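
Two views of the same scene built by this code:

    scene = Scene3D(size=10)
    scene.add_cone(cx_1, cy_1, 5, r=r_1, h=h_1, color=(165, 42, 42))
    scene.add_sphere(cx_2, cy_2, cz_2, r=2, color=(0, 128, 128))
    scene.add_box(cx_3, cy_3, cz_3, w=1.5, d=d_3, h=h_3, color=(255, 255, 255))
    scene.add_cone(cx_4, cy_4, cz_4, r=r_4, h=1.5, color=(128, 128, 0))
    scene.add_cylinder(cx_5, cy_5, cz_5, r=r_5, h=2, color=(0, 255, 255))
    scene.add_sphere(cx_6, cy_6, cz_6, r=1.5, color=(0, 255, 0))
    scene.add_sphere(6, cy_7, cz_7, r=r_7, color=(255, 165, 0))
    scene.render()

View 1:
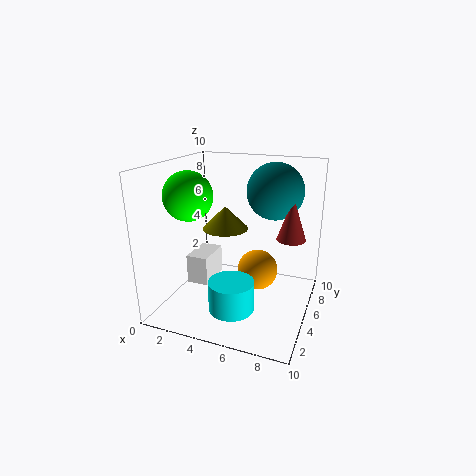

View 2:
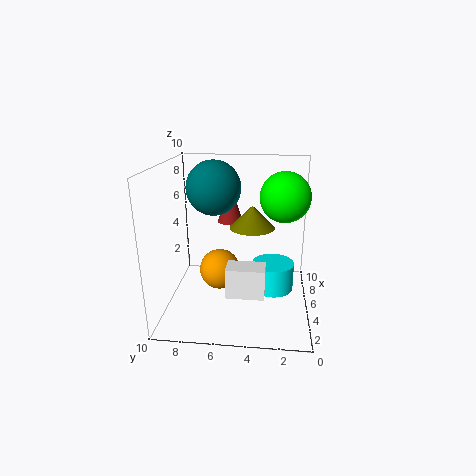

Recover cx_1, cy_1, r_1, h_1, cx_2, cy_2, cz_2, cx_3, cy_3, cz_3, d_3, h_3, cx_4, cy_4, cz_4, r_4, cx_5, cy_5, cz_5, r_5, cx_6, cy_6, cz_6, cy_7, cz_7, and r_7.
cx_1 = 8.5, cy_1 = 6, r_1 = 1, h_1 = 3, cx_2 = 7, cy_2 = 7, cz_2 = 8, cx_3 = 2, cy_3 = 3, cz_3 = 2, d_3 = 2.5, h_3 = 2, cx_4 = 4.5, cy_4 = 4, cz_4 = 6, r_4 = 1.5, cx_5 = 5.5, cy_5 = 2.5, cz_5 = 1, r_5 = 1.5, cx_6 = 3, cy_6 = 2, cz_6 = 8.5, cy_7 = 6.5, cz_7 = 2, r_7 = 1.5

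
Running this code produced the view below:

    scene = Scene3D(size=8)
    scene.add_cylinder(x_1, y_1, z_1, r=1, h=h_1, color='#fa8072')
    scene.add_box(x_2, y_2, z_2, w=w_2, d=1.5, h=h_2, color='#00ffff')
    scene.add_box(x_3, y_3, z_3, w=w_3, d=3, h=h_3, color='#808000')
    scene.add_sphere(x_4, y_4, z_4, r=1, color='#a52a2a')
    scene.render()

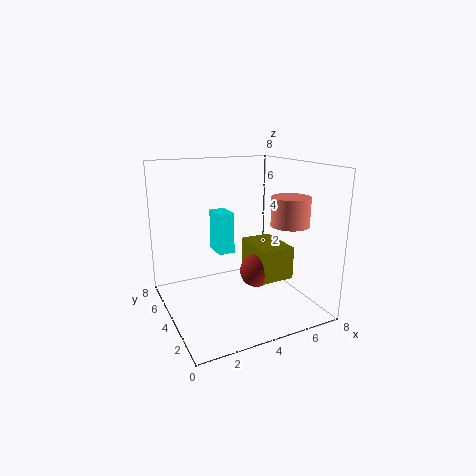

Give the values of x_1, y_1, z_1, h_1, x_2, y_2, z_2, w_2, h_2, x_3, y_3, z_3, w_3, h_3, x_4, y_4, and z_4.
x_1 = 6
y_1 = 2
z_1 = 5
h_1 = 1.5
x_2 = 3.5
y_2 = 5.5
z_2 = 2.5
w_2 = 1
h_2 = 2.5
x_3 = 5.5
y_3 = 3.5
z_3 = 1
w_3 = 2
h_3 = 2
x_4 = 5.5
y_4 = 4.5
z_4 = 1.5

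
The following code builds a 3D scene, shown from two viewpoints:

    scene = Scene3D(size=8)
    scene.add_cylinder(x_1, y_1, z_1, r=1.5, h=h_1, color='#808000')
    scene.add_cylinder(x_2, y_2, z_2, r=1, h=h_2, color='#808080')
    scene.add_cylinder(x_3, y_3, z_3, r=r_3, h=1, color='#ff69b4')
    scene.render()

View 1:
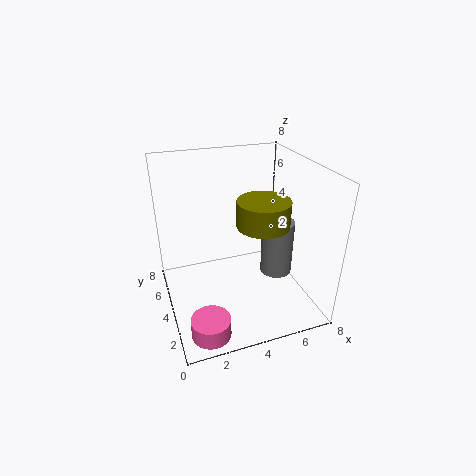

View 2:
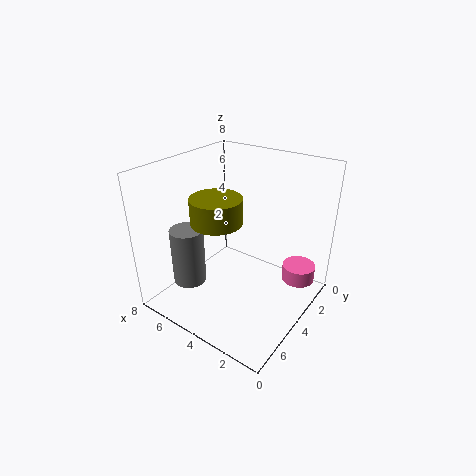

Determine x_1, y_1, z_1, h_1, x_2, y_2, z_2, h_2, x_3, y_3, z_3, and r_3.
x_1 = 5.5; y_1 = 4; z_1 = 4.5; h_1 = 1.5; x_2 = 7; y_2 = 5; z_2 = 0.5; h_2 = 3.5; x_3 = 1.5; y_3 = 1; z_3 = 0.5; r_3 = 1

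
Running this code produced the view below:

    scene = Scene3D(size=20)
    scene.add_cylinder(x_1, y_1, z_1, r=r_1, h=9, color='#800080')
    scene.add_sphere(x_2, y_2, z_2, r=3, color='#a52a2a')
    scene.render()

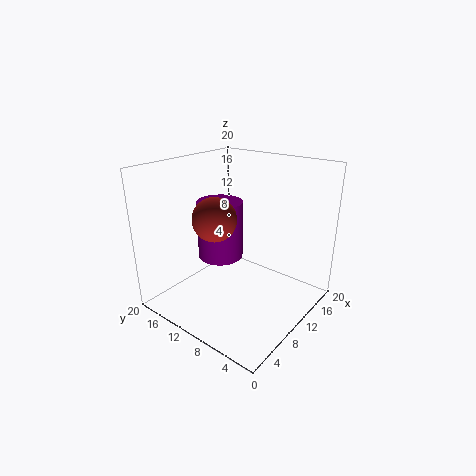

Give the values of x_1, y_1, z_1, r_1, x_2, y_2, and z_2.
x_1 = 12.5; y_1 = 15.5; z_1 = 4.5; r_1 = 3.5; x_2 = 7.5; y_2 = 12; z_2 = 13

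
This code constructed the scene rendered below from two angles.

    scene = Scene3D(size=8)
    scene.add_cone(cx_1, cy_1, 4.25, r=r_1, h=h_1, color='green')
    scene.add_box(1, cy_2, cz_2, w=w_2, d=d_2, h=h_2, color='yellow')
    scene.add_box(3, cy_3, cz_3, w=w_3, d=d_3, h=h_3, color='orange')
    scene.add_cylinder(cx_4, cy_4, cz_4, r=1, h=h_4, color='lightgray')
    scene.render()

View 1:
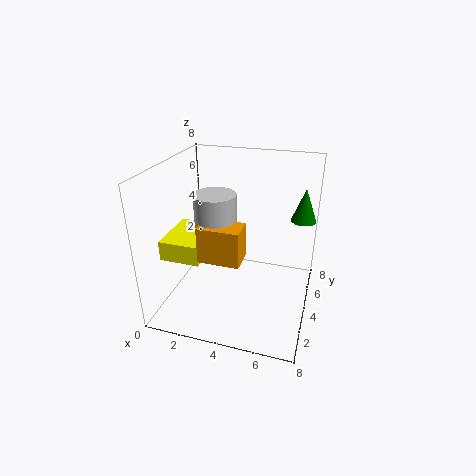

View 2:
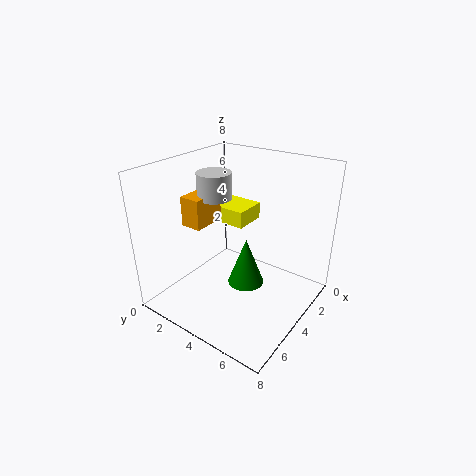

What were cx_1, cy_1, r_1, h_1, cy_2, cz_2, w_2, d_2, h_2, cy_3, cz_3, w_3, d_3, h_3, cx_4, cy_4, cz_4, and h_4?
cx_1 = 7.25
cy_1 = 6.75
r_1 = 0.75
h_1 = 2
cy_2 = 0.75
cz_2 = 4
w_2 = 2
d_2 = 2.75
h_2 = 1
cy_3 = 0.75
cz_3 = 4.25
w_3 = 2
d_3 = 1.25
h_3 = 1.75
cx_4 = 3.5
cy_4 = 2
cz_4 = 5.75
h_4 = 1.5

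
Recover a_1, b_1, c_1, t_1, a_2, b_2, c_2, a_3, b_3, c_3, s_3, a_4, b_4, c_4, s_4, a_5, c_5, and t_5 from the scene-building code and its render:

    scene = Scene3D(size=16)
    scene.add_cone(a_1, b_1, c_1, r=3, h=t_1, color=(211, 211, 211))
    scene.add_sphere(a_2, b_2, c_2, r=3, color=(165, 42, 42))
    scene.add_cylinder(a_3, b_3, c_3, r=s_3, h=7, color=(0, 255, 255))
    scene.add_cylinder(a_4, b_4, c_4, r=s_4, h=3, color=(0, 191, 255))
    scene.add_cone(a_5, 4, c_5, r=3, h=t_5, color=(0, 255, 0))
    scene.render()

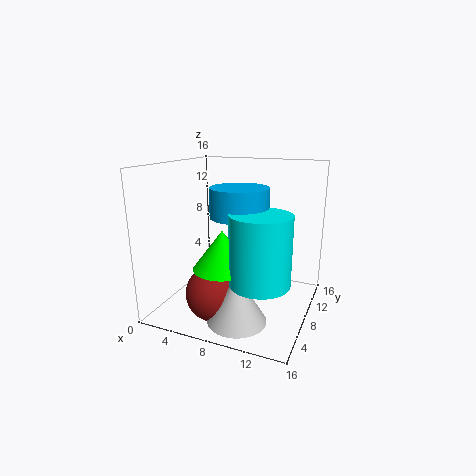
a_1 = 10, b_1 = 3, c_1 = 1, t_1 = 5, a_2 = 7, b_2 = 4, c_2 = 3, a_3 = 12, b_3 = 4, c_3 = 5, s_3 = 3, a_4 = 9, b_4 = 6, c_4 = 11, s_4 = 3, a_5 = 8, c_5 = 6, t_5 = 4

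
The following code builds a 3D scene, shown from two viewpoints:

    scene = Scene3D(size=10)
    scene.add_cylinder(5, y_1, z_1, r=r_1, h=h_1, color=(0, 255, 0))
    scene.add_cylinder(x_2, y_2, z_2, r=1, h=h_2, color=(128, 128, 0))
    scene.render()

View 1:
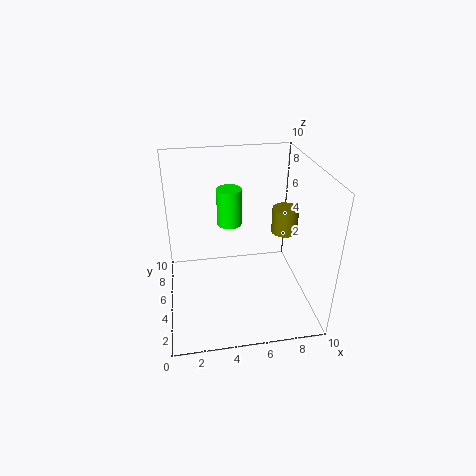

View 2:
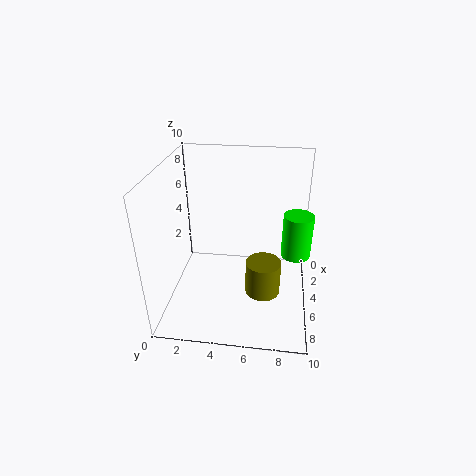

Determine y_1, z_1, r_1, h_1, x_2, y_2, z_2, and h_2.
y_1 = 9, z_1 = 4, r_1 = 1, h_1 = 3, x_2 = 9, y_2 = 7, z_2 = 4, h_2 = 2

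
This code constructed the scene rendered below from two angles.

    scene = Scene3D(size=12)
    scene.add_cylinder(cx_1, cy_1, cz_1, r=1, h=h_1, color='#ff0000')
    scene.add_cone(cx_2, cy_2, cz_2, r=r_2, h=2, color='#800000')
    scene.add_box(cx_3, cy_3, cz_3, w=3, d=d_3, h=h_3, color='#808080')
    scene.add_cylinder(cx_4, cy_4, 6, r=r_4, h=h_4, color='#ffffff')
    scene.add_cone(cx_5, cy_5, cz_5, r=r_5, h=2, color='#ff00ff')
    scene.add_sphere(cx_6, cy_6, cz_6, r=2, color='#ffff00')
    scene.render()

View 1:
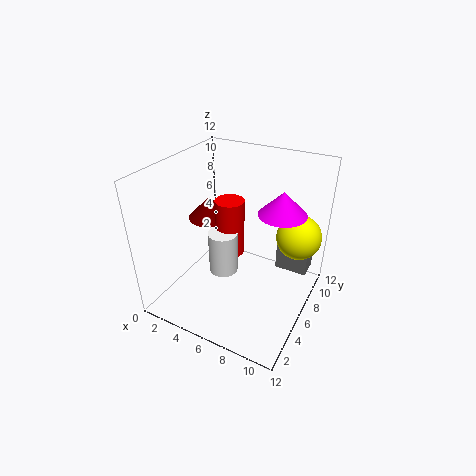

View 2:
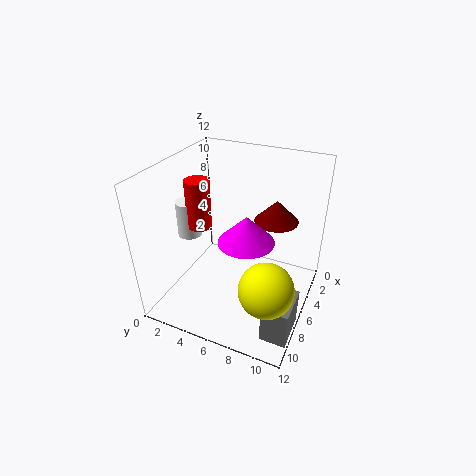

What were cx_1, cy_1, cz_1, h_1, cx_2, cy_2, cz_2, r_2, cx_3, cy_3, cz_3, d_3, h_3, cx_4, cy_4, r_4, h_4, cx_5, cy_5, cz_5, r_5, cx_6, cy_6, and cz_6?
cx_1 = 7; cy_1 = 3; cz_1 = 7; h_1 = 4; cx_2 = 2; cy_2 = 8; cz_2 = 6; r_2 = 2; cx_3 = 8; cy_3 = 10; cz_3 = 1; d_3 = 2; h_3 = 3; cx_4 = 7; cy_4 = 2; r_4 = 1; h_4 = 3; cx_5 = 9; cy_5 = 8; cz_5 = 8; r_5 = 2; cx_6 = 10; cy_6 = 10; cz_6 = 5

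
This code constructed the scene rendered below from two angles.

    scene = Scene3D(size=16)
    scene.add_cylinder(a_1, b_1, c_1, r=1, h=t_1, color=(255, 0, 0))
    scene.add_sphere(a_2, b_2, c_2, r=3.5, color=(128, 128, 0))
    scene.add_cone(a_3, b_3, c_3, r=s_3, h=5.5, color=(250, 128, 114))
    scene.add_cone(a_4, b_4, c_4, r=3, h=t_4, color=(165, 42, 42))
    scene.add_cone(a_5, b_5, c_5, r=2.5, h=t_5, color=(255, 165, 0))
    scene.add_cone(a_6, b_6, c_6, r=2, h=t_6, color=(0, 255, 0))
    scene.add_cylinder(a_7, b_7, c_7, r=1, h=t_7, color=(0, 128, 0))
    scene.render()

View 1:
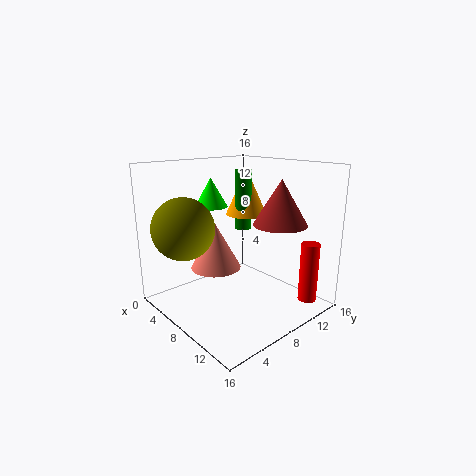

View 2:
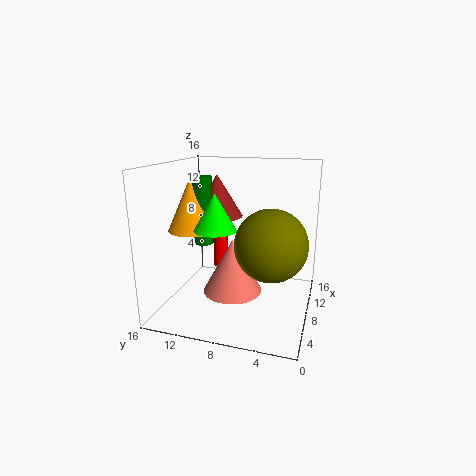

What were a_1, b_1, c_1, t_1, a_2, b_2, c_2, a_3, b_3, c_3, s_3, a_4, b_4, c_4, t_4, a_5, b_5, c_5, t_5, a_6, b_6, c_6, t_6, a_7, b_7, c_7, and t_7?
a_1 = 14.5; b_1 = 12.5; c_1 = 1.5; t_1 = 6.5; a_2 = 4; b_2 = 3.5; c_2 = 9; a_3 = 4.5; b_3 = 7.5; c_3 = 3.5; s_3 = 3; a_4 = 11; b_4 = 11.5; c_4 = 9.5; t_4 = 5; a_5 = 5; b_5 = 12; c_5 = 9.5; t_5 = 5.5; a_6 = 2.5; b_6 = 8.5; c_6 = 10.5; t_6 = 3.5; a_7 = 5.5; b_7 = 11; c_7 = 8; t_7 = 7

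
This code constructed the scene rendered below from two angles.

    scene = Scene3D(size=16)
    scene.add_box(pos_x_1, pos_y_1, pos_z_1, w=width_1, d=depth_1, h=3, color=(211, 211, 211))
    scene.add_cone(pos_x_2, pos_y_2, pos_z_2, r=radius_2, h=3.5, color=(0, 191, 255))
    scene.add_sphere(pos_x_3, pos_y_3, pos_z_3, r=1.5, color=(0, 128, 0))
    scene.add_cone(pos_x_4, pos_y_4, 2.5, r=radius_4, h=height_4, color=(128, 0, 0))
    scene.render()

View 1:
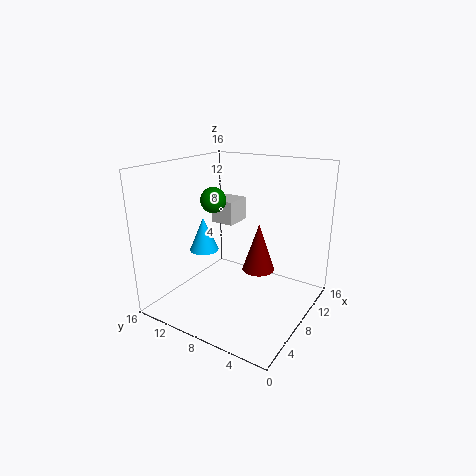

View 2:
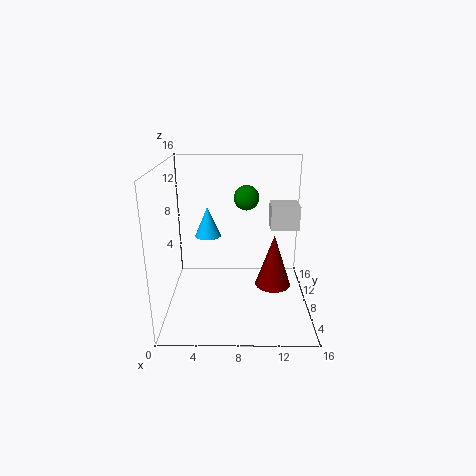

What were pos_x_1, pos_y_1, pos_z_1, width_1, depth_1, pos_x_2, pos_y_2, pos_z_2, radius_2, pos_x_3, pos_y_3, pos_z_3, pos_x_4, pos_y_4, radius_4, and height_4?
pos_x_1 = 12, pos_y_1 = 11.5, pos_z_1 = 7.5, width_1 = 3.5, depth_1 = 3, pos_x_2 = 4.5, pos_y_2 = 10, pos_z_2 = 7.5, radius_2 = 1.5, pos_x_3 = 9, pos_y_3 = 12, pos_z_3 = 11.5, pos_x_4 = 12, pos_y_4 = 7.5, radius_4 = 2, height_4 = 6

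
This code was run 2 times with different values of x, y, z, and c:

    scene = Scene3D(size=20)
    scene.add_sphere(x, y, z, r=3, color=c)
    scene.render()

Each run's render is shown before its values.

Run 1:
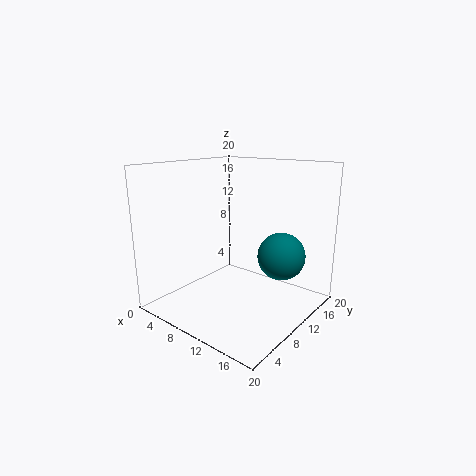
x = 17; y = 10; z = 9; c = 'teal'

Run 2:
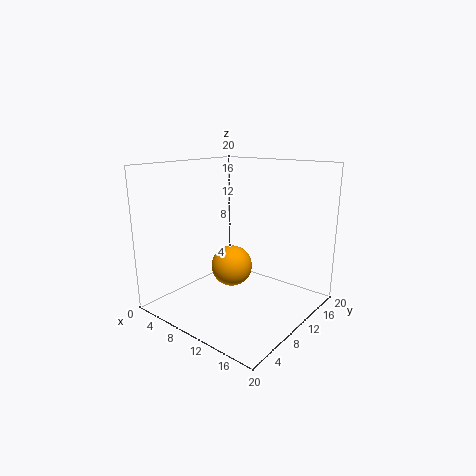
x = 8; y = 11; z = 5; c = 'orange'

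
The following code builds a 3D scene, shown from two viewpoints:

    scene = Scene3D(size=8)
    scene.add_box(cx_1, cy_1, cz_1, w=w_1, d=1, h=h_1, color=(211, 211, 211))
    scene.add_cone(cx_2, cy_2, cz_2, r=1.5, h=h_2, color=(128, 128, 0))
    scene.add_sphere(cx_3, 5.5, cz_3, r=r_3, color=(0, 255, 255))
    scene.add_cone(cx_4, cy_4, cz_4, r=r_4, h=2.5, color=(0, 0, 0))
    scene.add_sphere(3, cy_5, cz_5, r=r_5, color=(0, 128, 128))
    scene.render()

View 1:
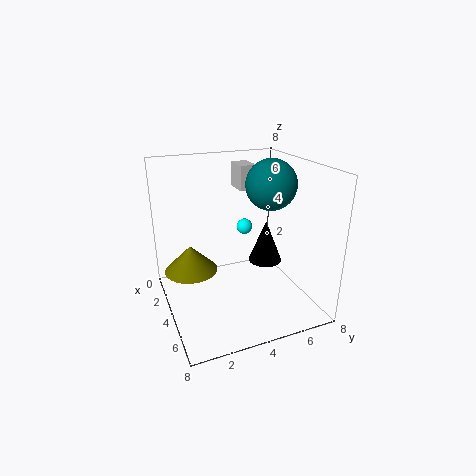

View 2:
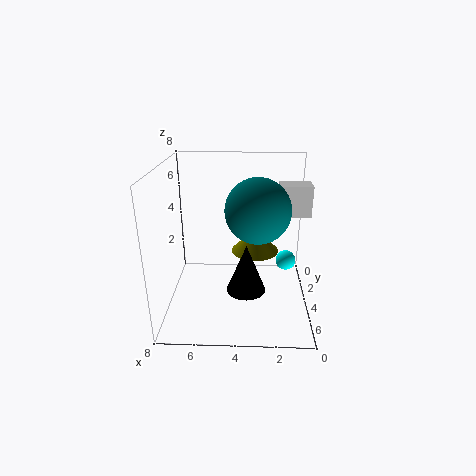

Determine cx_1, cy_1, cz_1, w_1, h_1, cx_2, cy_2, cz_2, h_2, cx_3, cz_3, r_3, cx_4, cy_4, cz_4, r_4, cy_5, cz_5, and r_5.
cx_1 = 0.5; cy_1 = 5; cz_1 = 6; w_1 = 1.5; h_1 = 1.5; cx_2 = 3; cy_2 = 1.5; cz_2 = 2; h_2 = 1.5; cx_3 = 1.5; cz_3 = 3.5; r_3 = 0.5; cx_4 = 3.5; cy_4 = 6; cz_4 = 2; r_4 = 1; cy_5 = 6.5; cz_5 = 6.5; r_5 = 1.5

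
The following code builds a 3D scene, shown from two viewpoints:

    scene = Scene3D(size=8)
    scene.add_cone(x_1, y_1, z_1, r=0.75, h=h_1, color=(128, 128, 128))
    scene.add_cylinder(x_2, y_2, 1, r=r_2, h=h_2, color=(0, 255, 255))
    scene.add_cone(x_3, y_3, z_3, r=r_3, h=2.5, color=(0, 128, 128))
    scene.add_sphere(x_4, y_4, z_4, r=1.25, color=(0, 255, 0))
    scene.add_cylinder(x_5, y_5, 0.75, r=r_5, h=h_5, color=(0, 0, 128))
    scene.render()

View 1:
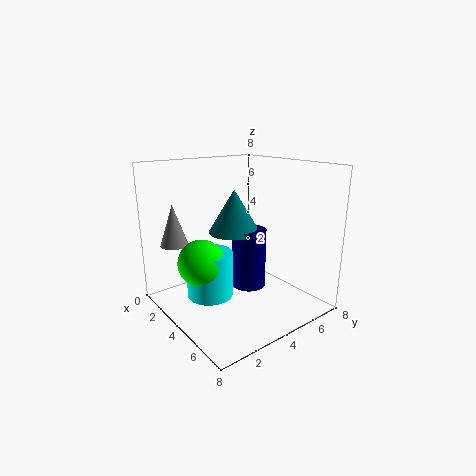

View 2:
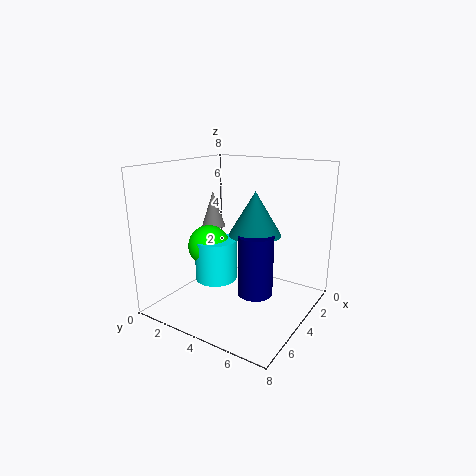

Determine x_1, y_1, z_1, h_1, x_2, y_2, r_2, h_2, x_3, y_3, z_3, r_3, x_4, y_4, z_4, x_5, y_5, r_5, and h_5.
x_1 = 2.25, y_1 = 1, z_1 = 3.75, h_1 = 2.25, x_2 = 3.75, y_2 = 2.25, r_2 = 1.25, h_2 = 2.5, x_3 = 3, y_3 = 4.5, z_3 = 4, r_3 = 1.5, x_4 = 3.75, y_4 = 1.75, z_4 = 3, x_5 = 3.75, y_5 = 5, r_5 = 1, h_5 = 3.5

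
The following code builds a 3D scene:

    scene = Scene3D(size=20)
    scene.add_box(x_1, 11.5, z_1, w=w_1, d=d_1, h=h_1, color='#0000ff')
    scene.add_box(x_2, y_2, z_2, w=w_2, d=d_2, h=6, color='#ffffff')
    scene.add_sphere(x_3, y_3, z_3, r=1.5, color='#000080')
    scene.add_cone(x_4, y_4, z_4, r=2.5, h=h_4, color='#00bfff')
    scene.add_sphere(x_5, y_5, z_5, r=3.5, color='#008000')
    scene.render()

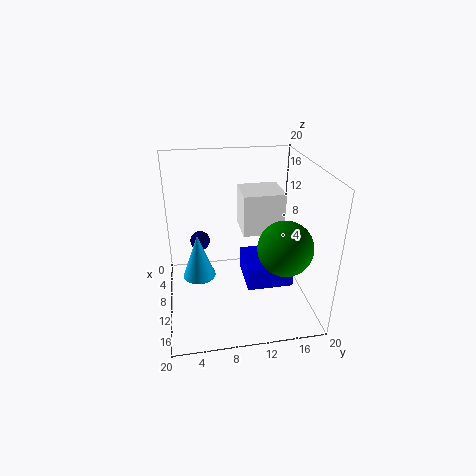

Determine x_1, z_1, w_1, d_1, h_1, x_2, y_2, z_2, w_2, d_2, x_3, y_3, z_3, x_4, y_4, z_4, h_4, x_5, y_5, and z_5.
x_1 = 3.5, z_1 = 1, w_1 = 7, d_1 = 7, h_1 = 3.5, x_2 = 3.5, y_2 = 11, z_2 = 9.5, w_2 = 5.5, d_2 = 6, x_3 = 4.5, y_3 = 5, z_3 = 7, x_4 = 6.5, y_4 = 4.5, z_4 = 2, h_4 = 7, x_5 = 15.5, y_5 = 15, z_5 = 11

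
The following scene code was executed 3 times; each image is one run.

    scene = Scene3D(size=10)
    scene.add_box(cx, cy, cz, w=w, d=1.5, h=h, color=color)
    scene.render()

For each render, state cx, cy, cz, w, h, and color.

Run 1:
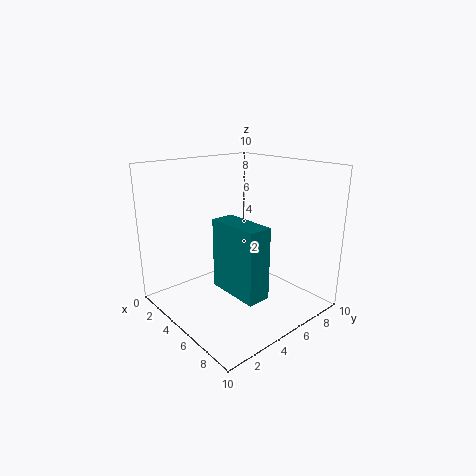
cx = 5.5; cy = 2.5; cz = 2.5; w = 3.5; h = 4.5; color = 'teal'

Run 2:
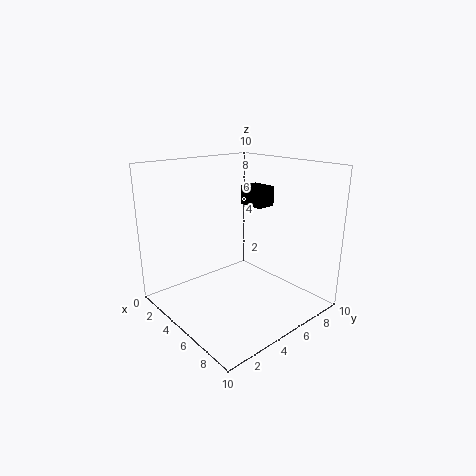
cx = 2.5; cy = 7.5; cz = 6.5; w = 2; h = 1.5; color = 'black'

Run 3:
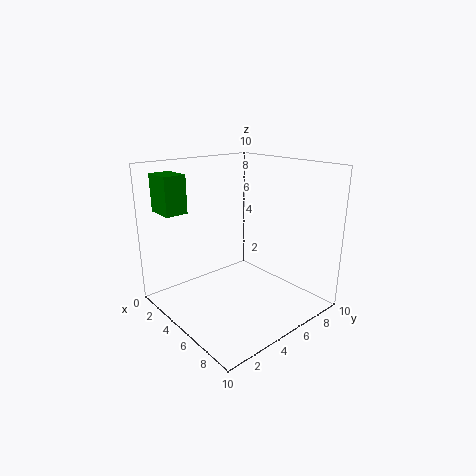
cx = 1.5; cy = 0.5; cz = 7; w = 2; h = 2.5; color = 'green'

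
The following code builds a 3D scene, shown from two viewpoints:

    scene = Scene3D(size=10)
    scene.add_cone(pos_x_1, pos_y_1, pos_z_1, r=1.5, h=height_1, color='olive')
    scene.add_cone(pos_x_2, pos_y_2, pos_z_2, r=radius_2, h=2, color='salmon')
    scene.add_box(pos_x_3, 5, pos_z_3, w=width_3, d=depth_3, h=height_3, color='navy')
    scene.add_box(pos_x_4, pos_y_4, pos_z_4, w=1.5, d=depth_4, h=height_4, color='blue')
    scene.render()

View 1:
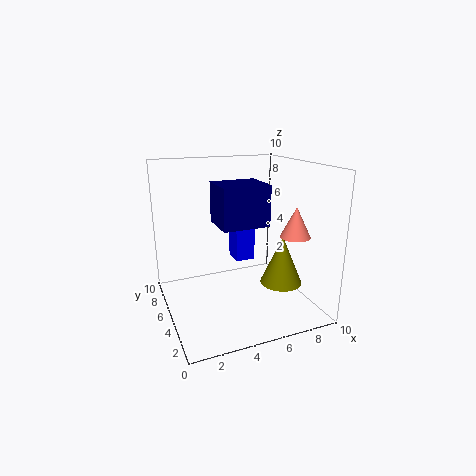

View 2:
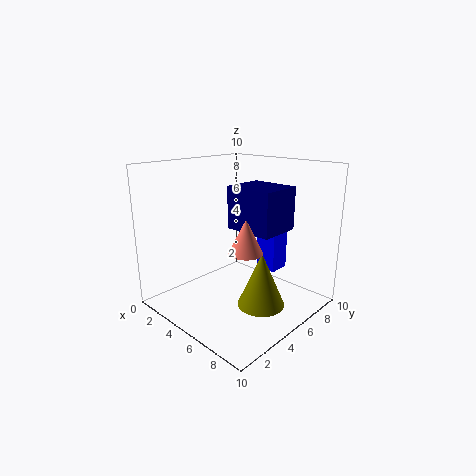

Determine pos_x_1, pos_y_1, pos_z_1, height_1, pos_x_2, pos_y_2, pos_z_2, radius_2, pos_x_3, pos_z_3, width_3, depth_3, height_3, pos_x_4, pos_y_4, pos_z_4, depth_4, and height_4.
pos_x_1 = 8, pos_y_1 = 4, pos_z_1 = 1.5, height_1 = 3.5, pos_x_2 = 8, pos_y_2 = 2.5, pos_z_2 = 5.5, radius_2 = 1, pos_x_3 = 4, pos_z_3 = 5.5, width_3 = 3.5, depth_3 = 3, height_3 = 3, pos_x_4 = 5.5, pos_y_4 = 6.5, pos_z_4 = 2.5, depth_4 = 1.5, height_4 = 4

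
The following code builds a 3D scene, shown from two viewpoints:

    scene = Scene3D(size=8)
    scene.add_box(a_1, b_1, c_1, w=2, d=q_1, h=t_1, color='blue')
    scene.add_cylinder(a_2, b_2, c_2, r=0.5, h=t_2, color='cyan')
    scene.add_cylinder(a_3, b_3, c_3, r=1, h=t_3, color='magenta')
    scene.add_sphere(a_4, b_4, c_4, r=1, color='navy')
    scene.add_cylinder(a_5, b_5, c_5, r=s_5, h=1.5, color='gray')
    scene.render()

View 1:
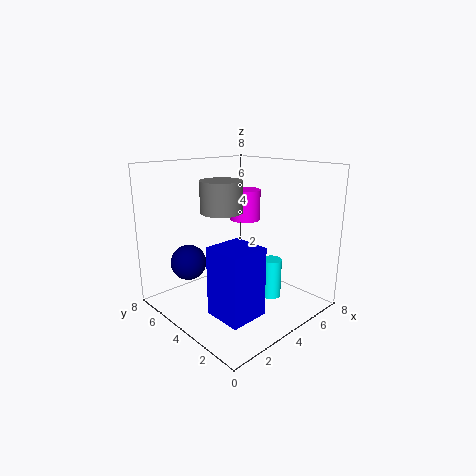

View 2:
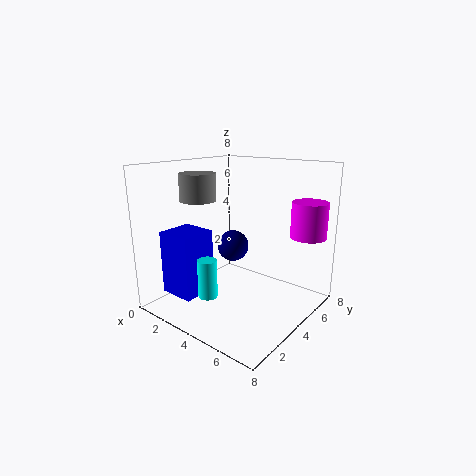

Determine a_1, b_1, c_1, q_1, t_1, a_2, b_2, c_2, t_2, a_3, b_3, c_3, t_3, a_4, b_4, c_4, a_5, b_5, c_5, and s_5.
a_1 = 1
b_1 = 1
c_1 = 1
q_1 = 2
t_1 = 3.5
a_2 = 4
b_2 = 1.5
c_2 = 1.5
t_2 = 2
a_3 = 7
b_3 = 6.5
c_3 = 4
t_3 = 2
a_4 = 2
b_4 = 6
c_4 = 2.5
a_5 = 2
b_5 = 3
c_5 = 6
s_5 = 1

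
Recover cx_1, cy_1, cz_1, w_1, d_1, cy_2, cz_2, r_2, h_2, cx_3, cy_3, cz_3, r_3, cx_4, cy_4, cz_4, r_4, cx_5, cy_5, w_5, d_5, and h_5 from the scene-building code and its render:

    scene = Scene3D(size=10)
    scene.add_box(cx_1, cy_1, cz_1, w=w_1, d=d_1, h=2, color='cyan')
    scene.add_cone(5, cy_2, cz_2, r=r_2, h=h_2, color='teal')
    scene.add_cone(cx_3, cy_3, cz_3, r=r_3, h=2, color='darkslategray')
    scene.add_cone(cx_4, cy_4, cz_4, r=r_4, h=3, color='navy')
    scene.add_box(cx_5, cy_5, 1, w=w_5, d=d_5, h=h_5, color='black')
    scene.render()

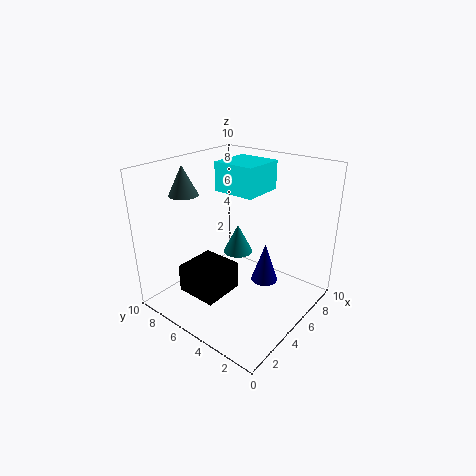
cx_1 = 5
cy_1 = 4
cz_1 = 8
w_1 = 3
d_1 = 3
cy_2 = 5
cz_2 = 4
r_2 = 1
h_2 = 2
cx_3 = 3
cy_3 = 8
cz_3 = 8
r_3 = 1
cx_4 = 7
cy_4 = 4
cz_4 = 1
r_4 = 1
cx_5 = 2
cy_5 = 5
w_5 = 3
d_5 = 3
h_5 = 2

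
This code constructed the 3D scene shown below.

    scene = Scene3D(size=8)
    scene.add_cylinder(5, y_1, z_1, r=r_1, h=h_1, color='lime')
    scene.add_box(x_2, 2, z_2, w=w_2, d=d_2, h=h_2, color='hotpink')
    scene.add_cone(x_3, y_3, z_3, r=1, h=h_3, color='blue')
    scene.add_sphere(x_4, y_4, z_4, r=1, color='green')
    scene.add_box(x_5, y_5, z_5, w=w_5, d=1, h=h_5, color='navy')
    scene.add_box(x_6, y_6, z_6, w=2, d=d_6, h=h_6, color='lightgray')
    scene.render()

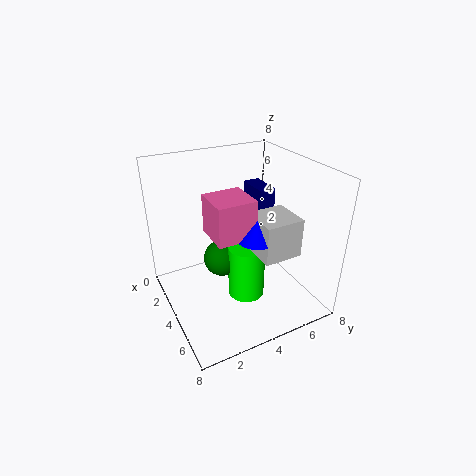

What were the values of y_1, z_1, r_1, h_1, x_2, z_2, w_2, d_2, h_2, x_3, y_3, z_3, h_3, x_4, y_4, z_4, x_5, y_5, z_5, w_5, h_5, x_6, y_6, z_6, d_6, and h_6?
y_1 = 4, z_1 = 1, r_1 = 1, h_1 = 3, x_2 = 4, z_2 = 5, w_2 = 2, d_2 = 2, h_2 = 2, x_3 = 6, y_3 = 4, z_3 = 5, h_3 = 1, x_4 = 4, y_4 = 3, z_4 = 3, x_5 = 1, y_5 = 6, z_5 = 3, w_5 = 2, h_5 = 3, x_6 = 5, y_6 = 4, z_6 = 4, d_6 = 2, h_6 = 2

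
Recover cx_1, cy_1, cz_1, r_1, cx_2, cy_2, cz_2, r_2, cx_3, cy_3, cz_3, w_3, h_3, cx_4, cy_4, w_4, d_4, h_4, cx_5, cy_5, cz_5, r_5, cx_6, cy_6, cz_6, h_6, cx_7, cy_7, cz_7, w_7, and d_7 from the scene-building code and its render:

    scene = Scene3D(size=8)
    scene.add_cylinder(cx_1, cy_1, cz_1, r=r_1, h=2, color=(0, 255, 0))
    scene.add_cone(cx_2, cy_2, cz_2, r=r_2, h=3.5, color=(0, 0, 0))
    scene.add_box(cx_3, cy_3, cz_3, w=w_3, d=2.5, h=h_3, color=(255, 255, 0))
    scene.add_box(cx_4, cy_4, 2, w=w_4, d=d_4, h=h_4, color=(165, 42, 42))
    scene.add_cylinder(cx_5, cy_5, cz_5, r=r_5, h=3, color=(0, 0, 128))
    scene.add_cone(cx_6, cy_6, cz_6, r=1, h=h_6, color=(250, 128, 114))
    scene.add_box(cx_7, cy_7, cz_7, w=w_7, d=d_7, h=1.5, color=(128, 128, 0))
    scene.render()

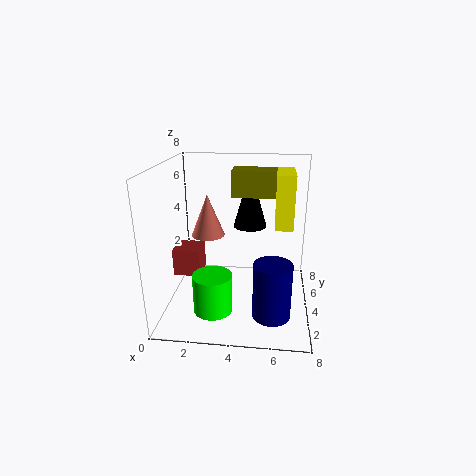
cx_1 = 3; cy_1 = 1.5; cz_1 = 1; r_1 = 1; cx_2 = 4.5; cy_2 = 6; cz_2 = 4; r_2 = 1; cx_3 = 6; cy_3 = 4; cz_3 = 4.5; w_3 = 1; h_3 = 3; cx_4 = 0.5; cy_4 = 3; w_4 = 1.5; d_4 = 1.5; h_4 = 1.5; cx_5 = 6; cy_5 = 2; cz_5 = 0.5; r_5 = 1; cx_6 = 2; cy_6 = 5.5; cz_6 = 3.5; h_6 = 2.5; cx_7 = 3.5; cy_7 = 5; cz_7 = 6; w_7 = 2.5; d_7 = 1.5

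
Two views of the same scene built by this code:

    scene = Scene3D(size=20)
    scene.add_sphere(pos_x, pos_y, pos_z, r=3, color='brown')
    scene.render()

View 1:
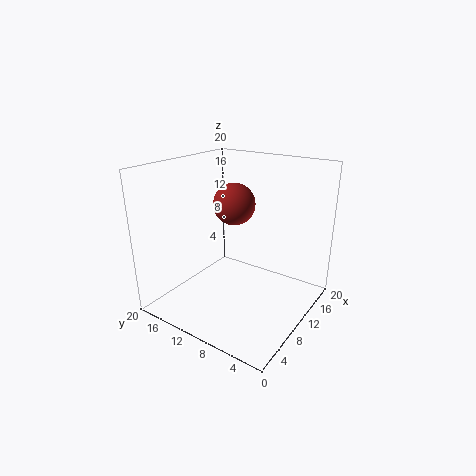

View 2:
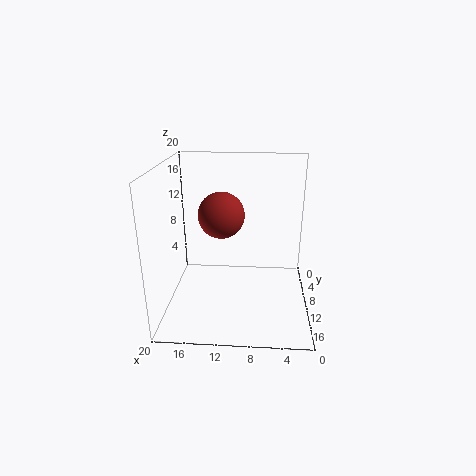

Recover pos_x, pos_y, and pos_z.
pos_x = 12; pos_y = 12; pos_z = 14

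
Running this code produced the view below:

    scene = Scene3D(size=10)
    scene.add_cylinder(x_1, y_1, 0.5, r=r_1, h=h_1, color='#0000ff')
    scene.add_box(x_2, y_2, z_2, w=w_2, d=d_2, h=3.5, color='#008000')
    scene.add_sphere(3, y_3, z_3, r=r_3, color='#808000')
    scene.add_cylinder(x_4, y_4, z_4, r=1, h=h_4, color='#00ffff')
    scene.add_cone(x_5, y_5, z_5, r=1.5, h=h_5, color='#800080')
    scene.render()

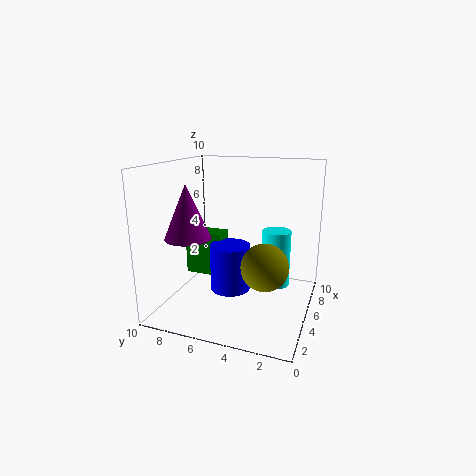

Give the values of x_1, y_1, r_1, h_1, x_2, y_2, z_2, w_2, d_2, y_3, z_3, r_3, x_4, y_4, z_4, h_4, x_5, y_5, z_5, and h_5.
x_1 = 6, y_1 = 6, r_1 = 1.5, h_1 = 3.5, x_2 = 6.5, y_2 = 7, z_2 = 1, w_2 = 1.5, d_2 = 3, y_3 = 2.5, z_3 = 4, r_3 = 1.5, x_4 = 6, y_4 = 2.5, z_4 = 1.5, h_4 = 4, x_5 = 2.5, y_5 = 7.5, z_5 = 5.5, h_5 = 3.5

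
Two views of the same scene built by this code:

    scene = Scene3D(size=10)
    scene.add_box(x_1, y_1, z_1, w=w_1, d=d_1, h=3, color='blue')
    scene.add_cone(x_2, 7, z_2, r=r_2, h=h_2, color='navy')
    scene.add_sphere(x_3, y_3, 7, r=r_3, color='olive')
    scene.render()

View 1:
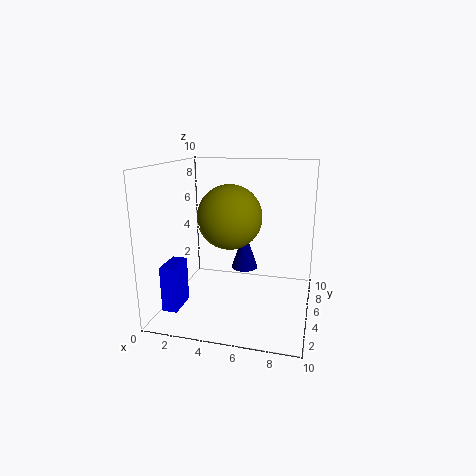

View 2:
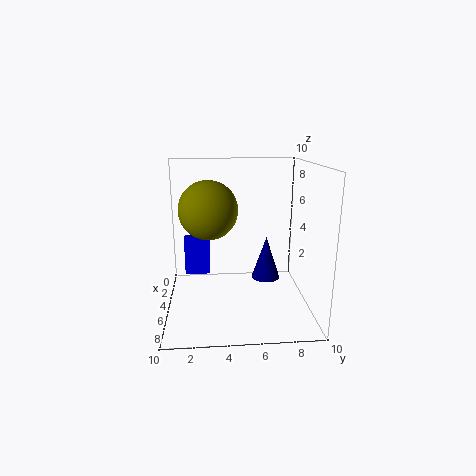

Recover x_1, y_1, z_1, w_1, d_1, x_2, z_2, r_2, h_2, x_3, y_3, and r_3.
x_1 = 1, y_1 = 1, z_1 = 1, w_1 = 1, d_1 = 2, x_2 = 5, z_2 = 2, r_2 = 1, h_2 = 3, x_3 = 5, y_3 = 3, r_3 = 2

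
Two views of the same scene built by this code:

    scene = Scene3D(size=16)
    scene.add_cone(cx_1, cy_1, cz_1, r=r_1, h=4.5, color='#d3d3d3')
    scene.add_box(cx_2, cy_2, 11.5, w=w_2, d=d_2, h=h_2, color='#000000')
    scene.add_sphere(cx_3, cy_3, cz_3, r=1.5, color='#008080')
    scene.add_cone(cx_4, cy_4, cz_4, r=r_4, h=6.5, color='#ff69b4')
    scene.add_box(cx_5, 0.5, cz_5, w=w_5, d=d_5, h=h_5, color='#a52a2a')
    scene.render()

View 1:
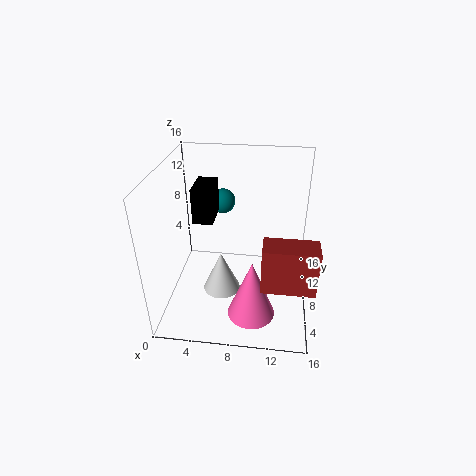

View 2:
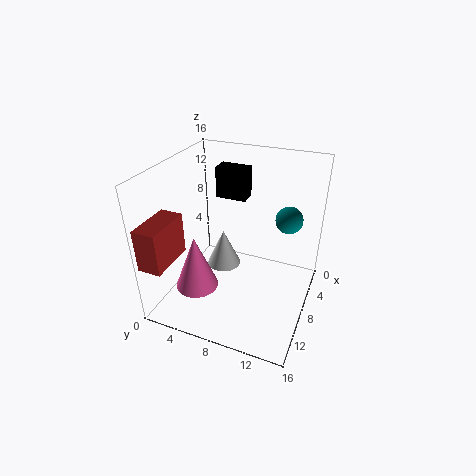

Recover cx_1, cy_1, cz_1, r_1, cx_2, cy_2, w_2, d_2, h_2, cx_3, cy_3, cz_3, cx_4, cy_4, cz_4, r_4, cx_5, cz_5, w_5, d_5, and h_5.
cx_1 = 6.5
cy_1 = 5.5
cz_1 = 3
r_1 = 2
cx_2 = 4
cy_2 = 4.5
w_2 = 2
d_2 = 3.5
h_2 = 3.5
cx_3 = 5.5
cy_3 = 13
cz_3 = 10
cx_4 = 10
cy_4 = 3.5
cz_4 = 1.5
r_4 = 2.5
cx_5 = 11
cz_5 = 7
w_5 = 5
d_5 = 2.5
h_5 = 4.5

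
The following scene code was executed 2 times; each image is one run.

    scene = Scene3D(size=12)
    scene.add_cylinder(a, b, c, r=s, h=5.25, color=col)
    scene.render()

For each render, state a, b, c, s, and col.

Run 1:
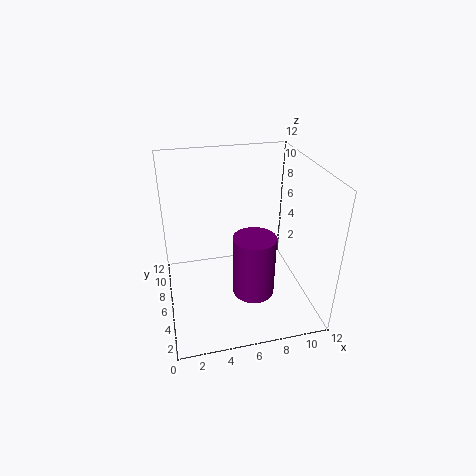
a = 7, b = 4.5, c = 1.5, s = 1.75, col = 'purple'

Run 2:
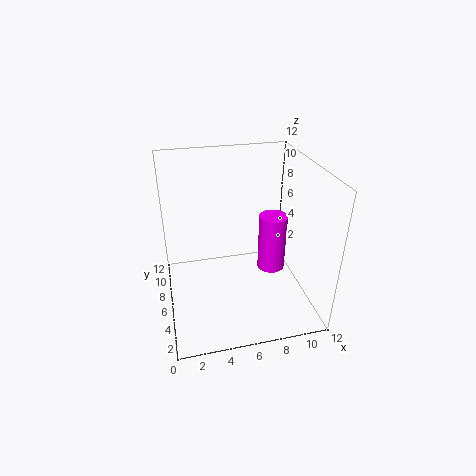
a = 9.5, b = 7.25, c = 1.75, s = 1.25, col = 'magenta'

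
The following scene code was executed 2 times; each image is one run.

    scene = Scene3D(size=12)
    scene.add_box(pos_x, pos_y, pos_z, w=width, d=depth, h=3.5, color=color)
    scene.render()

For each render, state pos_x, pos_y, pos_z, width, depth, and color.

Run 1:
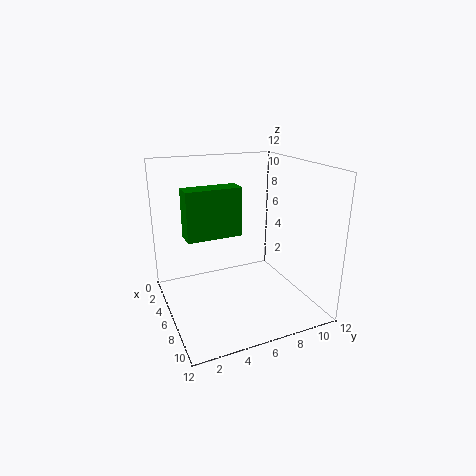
pos_x = 7.5
pos_y = 1
pos_z = 7.5
width = 1.5
depth = 4
color = 'green'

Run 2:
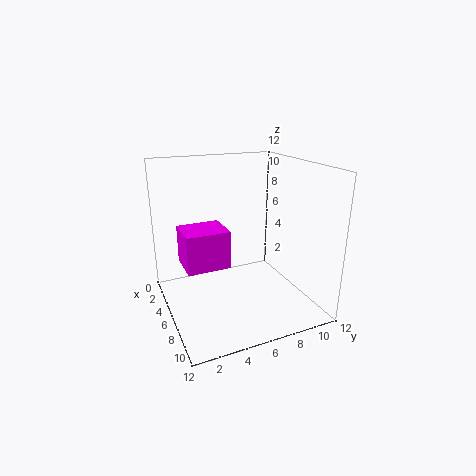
pos_x = 1
pos_y = 2
pos_z = 2.5
width = 3.5
depth = 4
color = 'magenta'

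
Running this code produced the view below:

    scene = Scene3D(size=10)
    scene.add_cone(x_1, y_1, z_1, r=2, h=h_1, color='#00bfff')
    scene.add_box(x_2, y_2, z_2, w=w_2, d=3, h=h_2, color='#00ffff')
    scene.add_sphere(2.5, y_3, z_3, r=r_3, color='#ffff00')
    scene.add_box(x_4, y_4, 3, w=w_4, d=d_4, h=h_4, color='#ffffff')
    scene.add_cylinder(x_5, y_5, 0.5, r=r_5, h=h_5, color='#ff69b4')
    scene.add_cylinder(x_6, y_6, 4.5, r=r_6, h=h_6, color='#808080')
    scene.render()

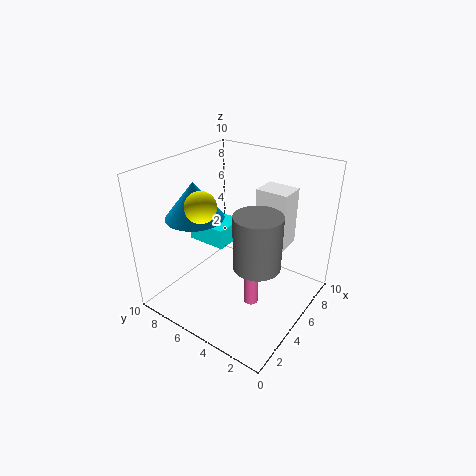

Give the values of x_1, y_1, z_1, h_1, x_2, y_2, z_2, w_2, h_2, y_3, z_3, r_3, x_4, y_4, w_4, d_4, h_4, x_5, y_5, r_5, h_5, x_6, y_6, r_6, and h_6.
x_1 = 3.5
y_1 = 7.5
z_1 = 6.5
h_1 = 2.5
x_2 = 5
y_2 = 6.5
z_2 = 3.5
w_2 = 2.5
h_2 = 1.5
y_3 = 6
z_3 = 8
r_3 = 1
x_4 = 8
y_4 = 3
w_4 = 2
d_4 = 2.5
h_4 = 4.5
x_5 = 4.5
y_5 = 3.5
r_5 = 0.5
h_5 = 2.5
x_6 = 3.5
y_6 = 2.5
r_6 = 1.5
h_6 = 3.5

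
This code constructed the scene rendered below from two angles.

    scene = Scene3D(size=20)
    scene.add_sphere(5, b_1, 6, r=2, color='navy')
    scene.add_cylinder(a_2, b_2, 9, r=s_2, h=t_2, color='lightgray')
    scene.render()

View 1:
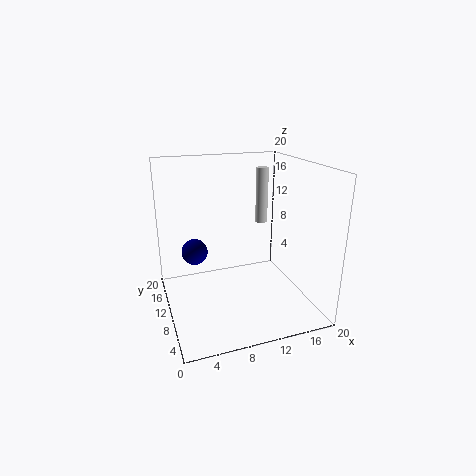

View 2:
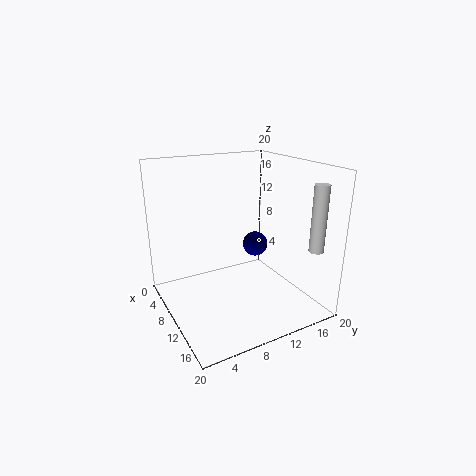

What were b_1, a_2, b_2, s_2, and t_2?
b_1 = 16, a_2 = 17, b_2 = 18, s_2 = 1, t_2 = 9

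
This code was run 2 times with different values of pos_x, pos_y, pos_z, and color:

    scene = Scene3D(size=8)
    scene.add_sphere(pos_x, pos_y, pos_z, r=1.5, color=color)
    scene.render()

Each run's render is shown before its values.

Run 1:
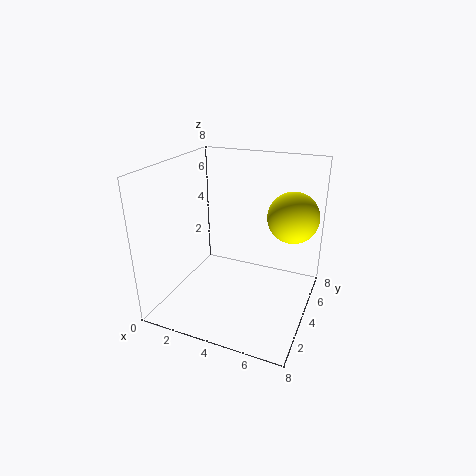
pos_x = 6.5; pos_y = 6.25; pos_z = 4.75; color = 'yellow'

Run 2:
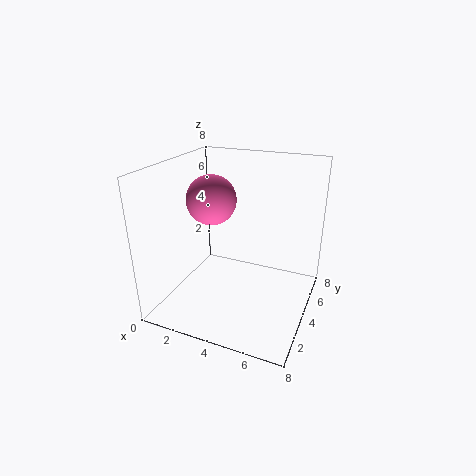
pos_x = 1.75; pos_y = 5.25; pos_z = 5.5; color = 'hotpink'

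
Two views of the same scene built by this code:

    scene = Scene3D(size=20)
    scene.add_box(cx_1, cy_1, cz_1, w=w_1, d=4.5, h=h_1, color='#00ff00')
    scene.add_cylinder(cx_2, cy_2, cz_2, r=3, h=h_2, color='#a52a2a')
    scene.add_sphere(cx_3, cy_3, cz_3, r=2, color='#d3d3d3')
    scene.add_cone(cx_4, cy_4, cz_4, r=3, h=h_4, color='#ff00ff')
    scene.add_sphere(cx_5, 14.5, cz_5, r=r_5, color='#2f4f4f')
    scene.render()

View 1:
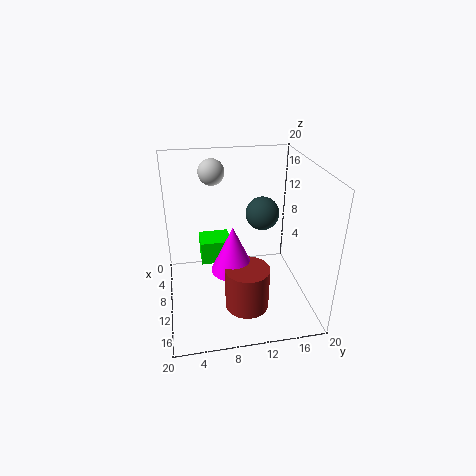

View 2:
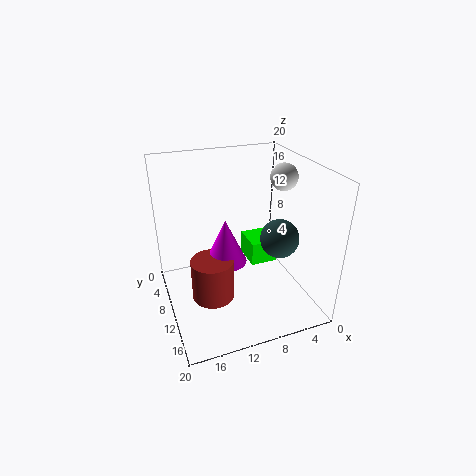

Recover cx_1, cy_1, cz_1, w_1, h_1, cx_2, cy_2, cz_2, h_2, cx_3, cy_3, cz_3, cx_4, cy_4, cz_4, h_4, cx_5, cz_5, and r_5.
cx_1 = 3.5
cy_1 = 5
cz_1 = 4.5
w_1 = 4
h_1 = 3.5
cx_2 = 14
cy_2 = 10.5
cz_2 = 1.5
h_2 = 6
cx_3 = 2
cy_3 = 7.5
cz_3 = 17
cx_4 = 11.5
cy_4 = 9
cz_4 = 6
h_4 = 6.5
cx_5 = 6
cz_5 = 11.5
r_5 = 2.5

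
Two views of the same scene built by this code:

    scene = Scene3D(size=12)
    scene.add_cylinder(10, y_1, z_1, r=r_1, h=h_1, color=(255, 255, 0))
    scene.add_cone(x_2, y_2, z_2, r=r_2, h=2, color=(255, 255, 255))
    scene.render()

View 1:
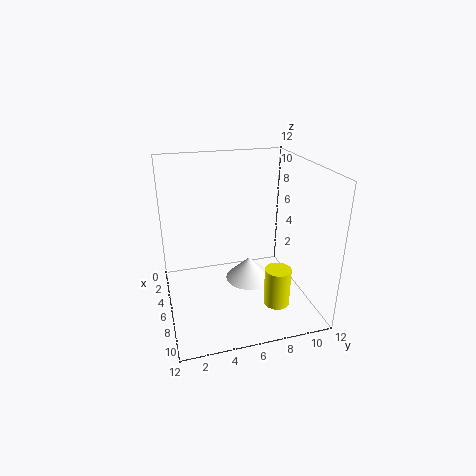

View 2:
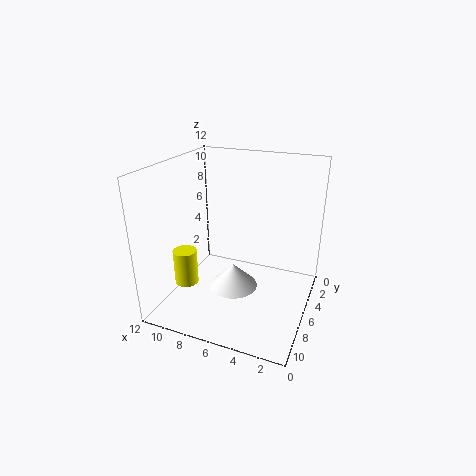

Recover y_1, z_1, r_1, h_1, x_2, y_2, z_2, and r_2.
y_1 = 8
z_1 = 2
r_1 = 1
h_1 = 3
x_2 = 6
y_2 = 7
z_2 = 2
r_2 = 2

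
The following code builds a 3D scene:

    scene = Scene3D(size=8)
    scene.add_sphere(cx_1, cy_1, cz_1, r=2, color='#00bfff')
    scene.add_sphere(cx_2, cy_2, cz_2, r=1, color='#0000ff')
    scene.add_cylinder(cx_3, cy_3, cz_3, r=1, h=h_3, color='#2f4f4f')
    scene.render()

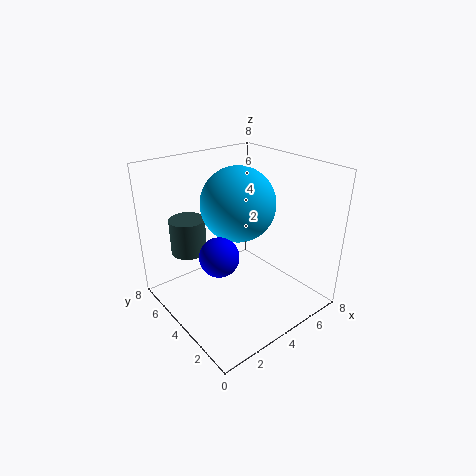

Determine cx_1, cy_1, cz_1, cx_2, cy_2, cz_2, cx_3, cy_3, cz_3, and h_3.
cx_1 = 4; cy_1 = 4; cz_1 = 6; cx_2 = 2; cy_2 = 3; cz_2 = 4; cx_3 = 2; cy_3 = 6; cz_3 = 3; h_3 = 2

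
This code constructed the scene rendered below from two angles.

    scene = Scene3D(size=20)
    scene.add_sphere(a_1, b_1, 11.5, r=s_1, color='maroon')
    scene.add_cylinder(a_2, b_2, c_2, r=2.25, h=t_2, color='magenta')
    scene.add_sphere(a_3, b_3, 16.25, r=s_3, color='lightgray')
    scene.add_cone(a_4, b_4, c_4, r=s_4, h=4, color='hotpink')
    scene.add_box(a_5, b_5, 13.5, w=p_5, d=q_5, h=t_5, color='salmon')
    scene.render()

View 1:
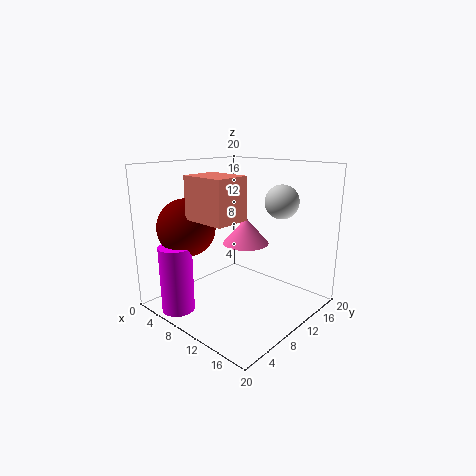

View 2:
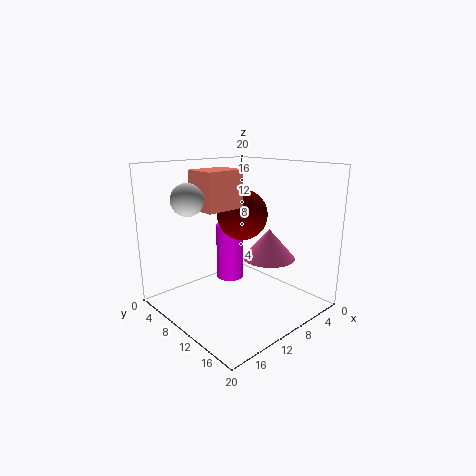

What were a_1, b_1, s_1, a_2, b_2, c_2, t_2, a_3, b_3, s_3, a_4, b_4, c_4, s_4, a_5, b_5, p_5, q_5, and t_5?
a_1 = 4.75, b_1 = 5.25, s_1 = 4, a_2 = 5.25, b_2 = 2.75, c_2 = 0.25, t_2 = 9.25, a_3 = 17.5, b_3 = 9.25, s_3 = 2, a_4 = 8, b_4 = 14, c_4 = 7.75, s_4 = 3.5, a_5 = 7.25, b_5 = 3.25, p_5 = 6, q_5 = 4.75, t_5 = 5.5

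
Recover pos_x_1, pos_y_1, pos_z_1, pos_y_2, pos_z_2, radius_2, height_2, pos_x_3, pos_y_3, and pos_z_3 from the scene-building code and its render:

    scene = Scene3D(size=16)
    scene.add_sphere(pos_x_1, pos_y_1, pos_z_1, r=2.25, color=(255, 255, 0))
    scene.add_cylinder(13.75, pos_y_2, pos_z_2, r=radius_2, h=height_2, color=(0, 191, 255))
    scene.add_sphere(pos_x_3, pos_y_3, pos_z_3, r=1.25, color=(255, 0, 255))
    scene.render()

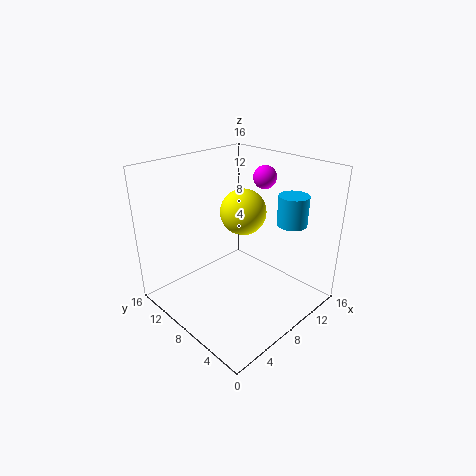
pos_x_1 = 6.5, pos_y_1 = 5.75, pos_z_1 = 12.25, pos_y_2 = 5, pos_z_2 = 8.75, radius_2 = 1.75, height_2 = 3.5, pos_x_3 = 11, pos_y_3 = 7, pos_z_3 = 14.5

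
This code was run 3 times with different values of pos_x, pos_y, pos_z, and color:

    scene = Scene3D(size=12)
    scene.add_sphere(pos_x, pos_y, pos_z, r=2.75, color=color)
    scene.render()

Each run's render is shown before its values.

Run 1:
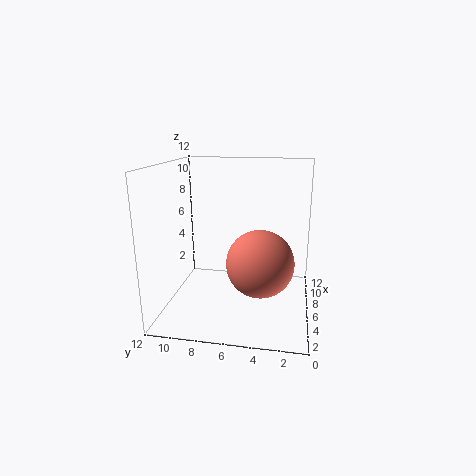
pos_x = 5; pos_y = 4; pos_z = 4.25; color = 'salmon'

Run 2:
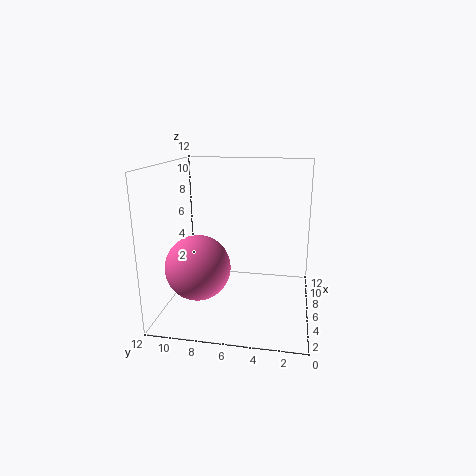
pos_x = 5; pos_y = 9.25; pos_z = 3.5; color = 'hotpink'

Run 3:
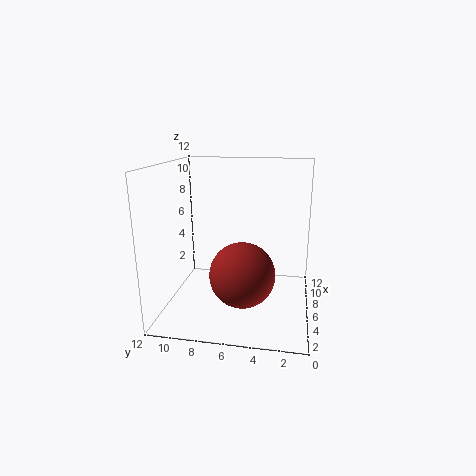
pos_x = 5.25; pos_y = 5.5; pos_z = 3; color = 'brown'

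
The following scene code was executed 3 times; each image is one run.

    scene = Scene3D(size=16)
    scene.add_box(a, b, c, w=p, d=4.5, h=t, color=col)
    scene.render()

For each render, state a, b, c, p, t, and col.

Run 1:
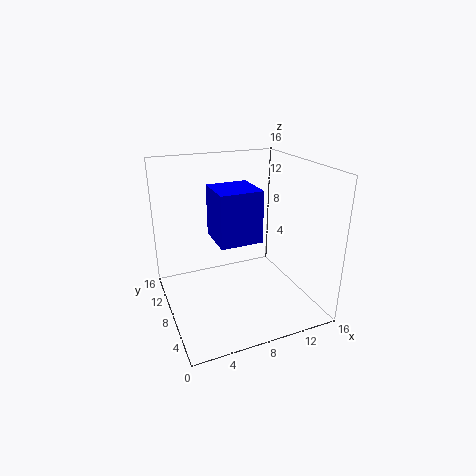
a = 5, b = 5, c = 8.5, p = 4.5, t = 5.5, col = 'blue'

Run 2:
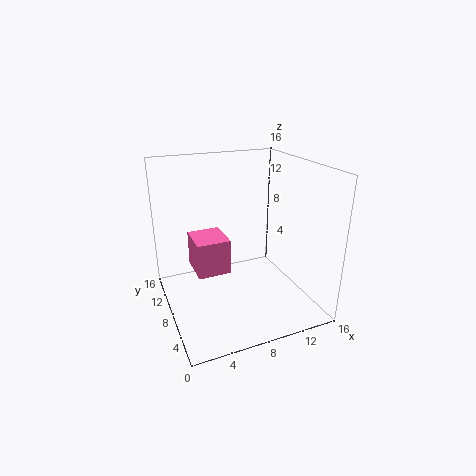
a = 3.75, b = 9.5, c = 2.75, p = 4, t = 4.25, col = 'hotpink'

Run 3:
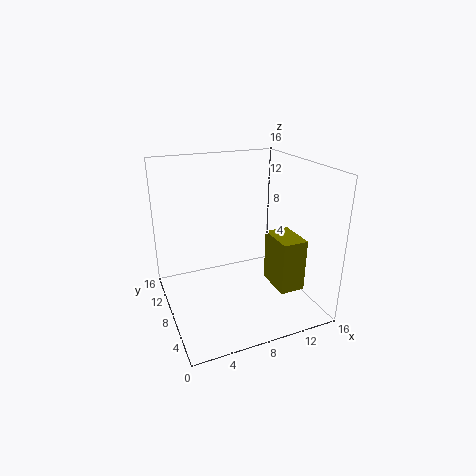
a = 12.25, b = 5, c = 1.25, p = 3, t = 6.25, col = 'olive'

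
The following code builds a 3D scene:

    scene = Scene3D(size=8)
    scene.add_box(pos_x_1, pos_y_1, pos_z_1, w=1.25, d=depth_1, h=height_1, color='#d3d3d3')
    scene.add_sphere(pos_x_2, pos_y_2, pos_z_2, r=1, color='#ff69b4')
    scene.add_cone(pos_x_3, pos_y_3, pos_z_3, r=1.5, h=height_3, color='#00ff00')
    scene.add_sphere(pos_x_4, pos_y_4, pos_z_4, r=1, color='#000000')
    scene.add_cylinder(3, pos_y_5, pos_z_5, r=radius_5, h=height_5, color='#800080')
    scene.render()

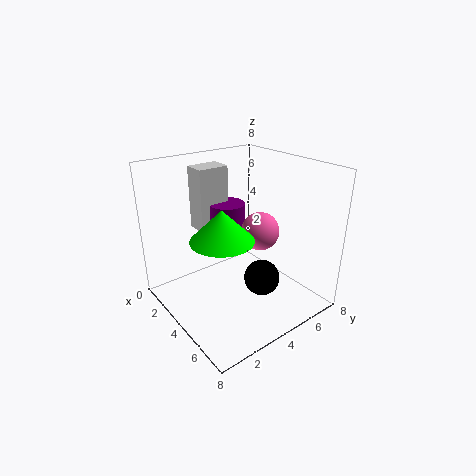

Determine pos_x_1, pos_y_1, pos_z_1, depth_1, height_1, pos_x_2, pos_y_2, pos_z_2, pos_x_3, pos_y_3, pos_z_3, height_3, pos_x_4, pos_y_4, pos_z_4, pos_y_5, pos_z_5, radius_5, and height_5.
pos_x_1 = 1.5, pos_y_1 = 2.5, pos_z_1 = 4.25, depth_1 = 1.75, height_1 = 3.5, pos_x_2 = 5.25, pos_y_2 = 4.5, pos_z_2 = 4.75, pos_x_3 = 5.75, pos_y_3 = 1.75, pos_z_3 = 5.25, height_3 = 1.5, pos_x_4 = 5.25, pos_y_4 = 4.75, pos_z_4 = 1.75, pos_y_5 = 4, pos_z_5 = 4.5, radius_5 = 1, height_5 = 1.25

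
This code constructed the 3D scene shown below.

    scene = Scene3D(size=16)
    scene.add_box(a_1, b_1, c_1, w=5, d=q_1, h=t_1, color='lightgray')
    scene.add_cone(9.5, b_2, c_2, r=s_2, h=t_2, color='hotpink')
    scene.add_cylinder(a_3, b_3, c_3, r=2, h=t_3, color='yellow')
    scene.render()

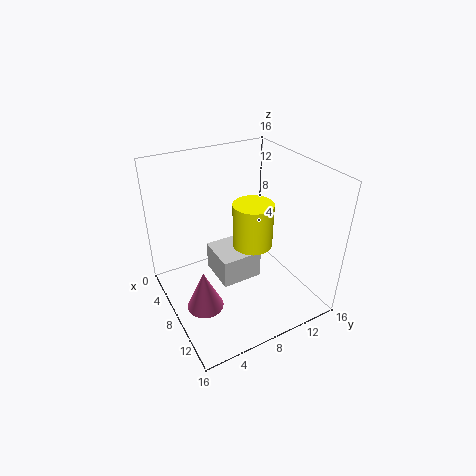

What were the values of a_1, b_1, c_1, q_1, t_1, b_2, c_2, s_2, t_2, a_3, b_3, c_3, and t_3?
a_1 = 2.5; b_1 = 6.5; c_1 = 1; q_1 = 5; t_1 = 3.5; b_2 = 3; c_2 = 1.5; s_2 = 2; t_2 = 4.5; a_3 = 11; b_3 = 8; c_3 = 9; t_3 = 4.5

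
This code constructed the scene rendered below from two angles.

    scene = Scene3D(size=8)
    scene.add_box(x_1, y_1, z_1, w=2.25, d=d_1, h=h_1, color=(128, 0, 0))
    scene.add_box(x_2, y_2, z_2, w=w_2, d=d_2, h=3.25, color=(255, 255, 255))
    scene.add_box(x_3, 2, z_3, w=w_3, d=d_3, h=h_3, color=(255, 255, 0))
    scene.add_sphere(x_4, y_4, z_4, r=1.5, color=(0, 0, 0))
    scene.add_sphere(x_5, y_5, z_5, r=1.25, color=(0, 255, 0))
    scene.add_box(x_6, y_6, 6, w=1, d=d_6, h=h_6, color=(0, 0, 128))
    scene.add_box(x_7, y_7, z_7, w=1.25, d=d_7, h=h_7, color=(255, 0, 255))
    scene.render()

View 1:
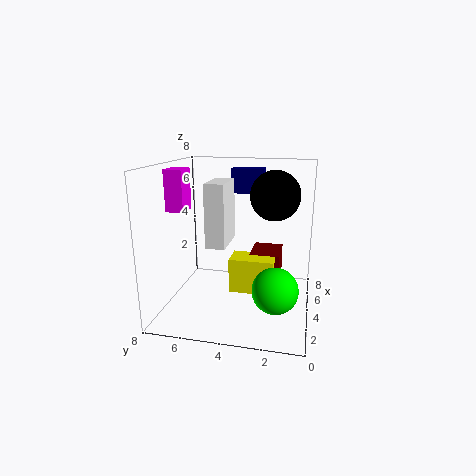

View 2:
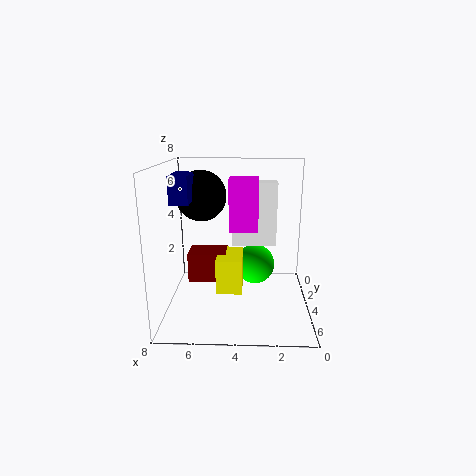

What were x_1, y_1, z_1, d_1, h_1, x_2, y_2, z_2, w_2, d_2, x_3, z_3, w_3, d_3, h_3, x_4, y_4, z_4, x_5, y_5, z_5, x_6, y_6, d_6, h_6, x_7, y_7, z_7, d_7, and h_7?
x_1 = 4.75, y_1 = 1.75, z_1 = 1, d_1 = 1.75, h_1 = 1.75, x_2 = 2, y_2 = 4.25, z_2 = 4, w_2 = 2.25, d_2 = 1, x_3 = 3.75, z_3 = 0.75, w_3 = 1.5, d_3 = 2.5, h_3 = 2, x_4 = 6.25, y_4 = 2.25, z_4 = 6, x_5 = 3, y_5 = 1.75, z_5 = 1.5, x_6 = 6.5, y_6 = 3, d_6 = 2, h_6 = 1.5, x_7 = 3, y_7 = 6.75, z_7 = 5.5, d_7 = 1, h_7 = 2.25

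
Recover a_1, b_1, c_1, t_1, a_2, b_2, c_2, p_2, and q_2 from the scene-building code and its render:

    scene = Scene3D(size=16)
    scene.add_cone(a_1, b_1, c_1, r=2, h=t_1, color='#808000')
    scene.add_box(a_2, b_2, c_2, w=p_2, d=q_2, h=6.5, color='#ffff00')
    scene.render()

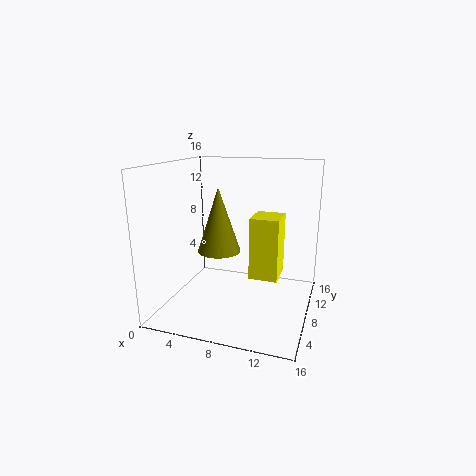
a_1 = 8; b_1 = 2.5; c_1 = 8.5; t_1 = 6; a_2 = 10; b_2 = 5.5; c_2 = 4.5; p_2 = 3; q_2 = 3.5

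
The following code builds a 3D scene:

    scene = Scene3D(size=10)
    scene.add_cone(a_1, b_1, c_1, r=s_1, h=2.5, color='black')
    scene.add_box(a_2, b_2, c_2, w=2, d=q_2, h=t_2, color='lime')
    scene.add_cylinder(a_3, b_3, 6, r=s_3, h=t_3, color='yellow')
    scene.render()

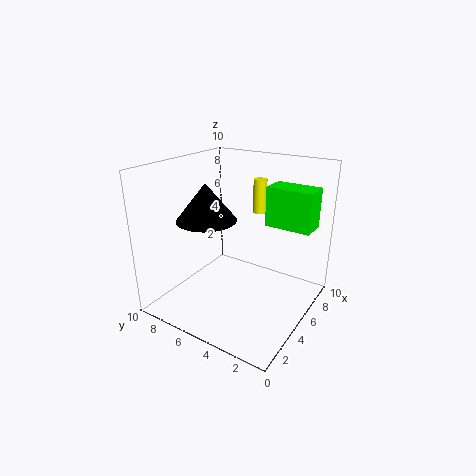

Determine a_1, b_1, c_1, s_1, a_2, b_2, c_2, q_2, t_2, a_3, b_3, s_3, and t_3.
a_1 = 3.5, b_1 = 6.5, c_1 = 6.5, s_1 = 2, a_2 = 8, b_2 = 1, c_2 = 5, q_2 = 3.5, t_2 = 3, a_3 = 8, b_3 = 5, s_3 = 0.5, t_3 = 2.5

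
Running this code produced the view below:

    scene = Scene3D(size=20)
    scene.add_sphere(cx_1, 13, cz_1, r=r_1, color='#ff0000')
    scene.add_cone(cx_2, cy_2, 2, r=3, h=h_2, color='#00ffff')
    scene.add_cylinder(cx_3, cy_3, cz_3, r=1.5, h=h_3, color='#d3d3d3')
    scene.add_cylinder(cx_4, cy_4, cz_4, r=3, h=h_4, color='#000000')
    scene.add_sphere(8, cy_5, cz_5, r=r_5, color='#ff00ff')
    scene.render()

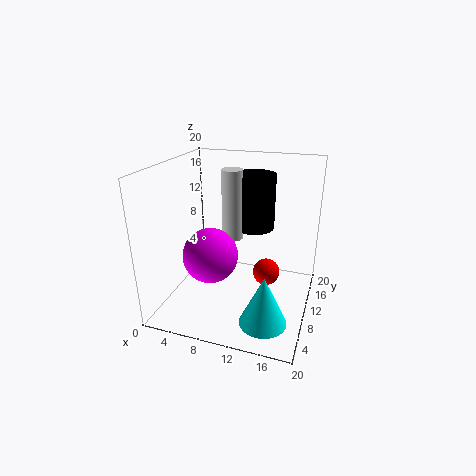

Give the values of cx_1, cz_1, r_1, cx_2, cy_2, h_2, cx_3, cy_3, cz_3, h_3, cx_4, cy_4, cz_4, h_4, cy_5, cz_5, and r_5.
cx_1 = 13.5
cz_1 = 3.5
r_1 = 2
cx_2 = 15.5
cy_2 = 3.5
h_2 = 6.5
cx_3 = 8.5
cy_3 = 12
cz_3 = 9
h_3 = 10
cx_4 = 11
cy_4 = 14.5
cz_4 = 10
h_4 = 8
cy_5 = 5
cz_5 = 9.5
r_5 = 3.5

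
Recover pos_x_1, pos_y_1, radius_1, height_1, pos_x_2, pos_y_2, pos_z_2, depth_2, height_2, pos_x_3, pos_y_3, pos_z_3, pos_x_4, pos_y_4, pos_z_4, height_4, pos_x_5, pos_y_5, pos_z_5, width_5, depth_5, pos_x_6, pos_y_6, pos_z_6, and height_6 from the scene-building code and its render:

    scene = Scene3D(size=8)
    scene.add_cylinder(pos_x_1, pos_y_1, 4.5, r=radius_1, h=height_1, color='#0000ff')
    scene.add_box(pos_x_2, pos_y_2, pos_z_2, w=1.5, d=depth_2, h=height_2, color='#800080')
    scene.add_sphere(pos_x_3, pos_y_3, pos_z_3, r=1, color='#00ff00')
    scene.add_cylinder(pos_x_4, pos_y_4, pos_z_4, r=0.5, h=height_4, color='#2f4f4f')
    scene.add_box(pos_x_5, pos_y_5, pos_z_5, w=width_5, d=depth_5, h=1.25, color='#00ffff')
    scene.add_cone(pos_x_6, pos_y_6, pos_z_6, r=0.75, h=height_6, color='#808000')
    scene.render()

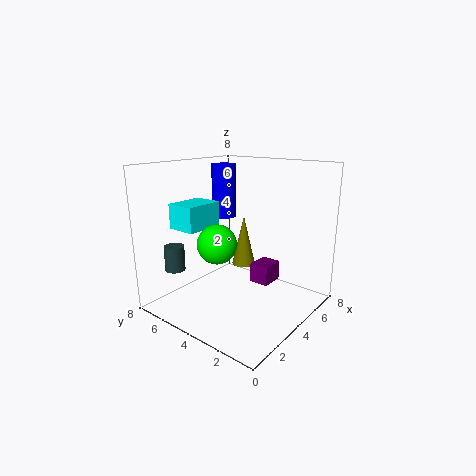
pos_x_1 = 5.75
pos_y_1 = 6.5
radius_1 = 0.75
height_1 = 3.25
pos_x_2 = 6.25
pos_y_2 = 3.5
pos_z_2 = 0.25
depth_2 = 1.25
height_2 = 1.25
pos_x_3 = 2
pos_y_3 = 3.75
pos_z_3 = 4.25
pos_x_4 = 0.5
pos_y_4 = 5.25
pos_z_4 = 3
height_4 = 1.25
pos_x_5 = 0.75
pos_y_5 = 4.25
pos_z_5 = 5
width_5 = 2
depth_5 = 1.5
pos_x_6 = 6.5
pos_y_6 = 5.5
pos_z_6 = 1.25
height_6 = 3.25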